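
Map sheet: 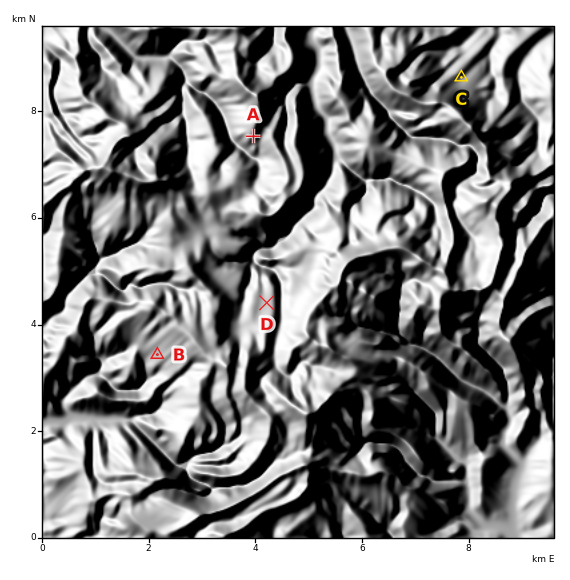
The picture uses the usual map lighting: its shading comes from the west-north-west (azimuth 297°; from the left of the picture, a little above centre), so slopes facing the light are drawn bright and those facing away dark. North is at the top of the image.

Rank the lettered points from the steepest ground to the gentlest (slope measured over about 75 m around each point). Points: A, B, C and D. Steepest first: A B C D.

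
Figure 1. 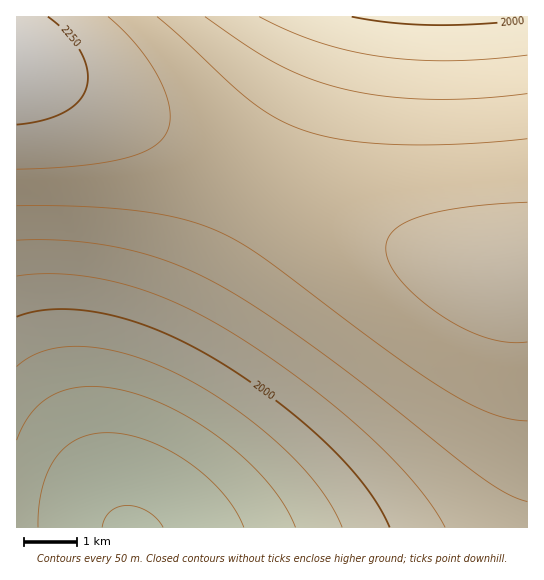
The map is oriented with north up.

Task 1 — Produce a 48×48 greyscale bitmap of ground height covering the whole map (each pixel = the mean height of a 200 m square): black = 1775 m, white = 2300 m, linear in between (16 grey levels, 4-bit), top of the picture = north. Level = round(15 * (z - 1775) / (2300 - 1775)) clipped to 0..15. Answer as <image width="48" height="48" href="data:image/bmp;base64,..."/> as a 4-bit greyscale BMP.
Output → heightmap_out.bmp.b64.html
<image width="48" height="48" href="data:image/bmp;base64,Qk32BAAAAAAAAHYAAAAoAAAAMAAAADAAAAABAAQAAAAAAIAEAAATCwAAEwsAABAAAAAAAAAAAAAAABEREQAiIiIAMzMzAERERABVVVUAZmZmAHd3dwCIiIgAmZmZAKqqqgC7u7sAzMzMAN3d3QDu7u4A////ADIiERERERERERIiMzNERVVmZ3d4iImZmTIiERERERERESIiMzREVVZmZ3eIiJmZmTIiEREREREREiIjMzREVVZmd3iIiJmZmTIiIRERERERIiIjM0RFVWZnd3iIiZmZmTMiIRERERESIiIzNERVVmZnd4iImZmZqjMiIhERERIiIiMzREVVVmZ3eIiJmZmqqjMiIiIhIiIiIzM0RFVVZmd3iIiZmZqqqjMyIiIiIiIiMzNERVVWZnd4iImZmqqqqjMzIiIiIiIzMzREVVVmZ3eIiJmZqqqqqkMzMiIiIjMzNERFVWZmd3iImZmaqqqru0MzMzMzMzMzRERVVmZ3d4iJmZqqqqu7u0QzMzMzMzNERFVVZmd3eIiZmaqqq7u7u0REMzMzNERERVVmZnd4iImZmqqqu7u7u0RERERERERFVVZmZ3eIiJmaqqq7u7u7u1VERERERFVVVmZnd3iImZmqqqu7u7vMzFVVRERFVVVWZmd3eIiJmZqqq7u7u8zMzFVVVVVVVVZmZnd3iImZmqqqu7u7zMzMzGVVVVVVZmZmd3eIiJmZqqqru7vMzMzMzGZmZmZmZmZ3d4iIiZmaqqu7u7zMzMzMzGZmZmZmZ3d3eIiJmZqqqru7vMzMzMzMzHdmZmd3d3eIiImZmaqqq7u7zMzMzMzd3Xd3d3d3d4iIiZmZqqqru7u8zMzMzN3d3Xd3d3eIiIiJmZmaqqq7u7vMzMzMzd3d3YiIiIiIiImZmZqqqru7u7zMzMzM3d3d3YiIiIiJmZmZmqqqq7u7u8zMzMzN3d3d3ZmZmZmZmZmqqqqru7u7vMzMzMzM3d3d3ZmZmZmZmqqqqqq7u7u7zMzMzMzM3d3d3amaqqqqqqqqqru7u7u8zMzMzMzMzM3d3aqqqqqqqqq7u7u7u7u8zMzMzMzMzMzMzKqqqqq7u7u7u7u7u7vMzMzMzMzMzMzMzLu7u7u7u7u7u7u7u7vMzMzMzMzMzMzMzLu7u7u7u7u7u7u7u7u8zMzMzMzMzMzMzMzMzMzMzMzLu7u7u7u7u7u8zMzMzMzMzMzMzMzMzMzMzMy7u7u7u7u7u7u7u7u7vMzMzMzMzMzMzMy7u7u7u7u7u7u7u7u7u93d3d3MzMzMzMy7u7u7u7u7u7u7u7u7u93d3d3dzMzMzMy7u7u7u7u7u7u7u7u7u93d3d3d3czMzMu7u7u7uqqqqqqqqqqqqu7u3d3d3czMzMu7u7uqqqqqqqqqqqqqqu7u7t3d3czMzLu7u6qqqqqqqqqqqqqqqu7u7u3d3czMy7u7uqqqqqmZmZmZmZmZme7u7u3d3czMy7u6qqqqmZmZmZmZmZmZme7u7u3d3czMu7uqqqmZmZmZmIiIiIiIme7u7u3d3MzLu7qqqZmZmYiIiIiIiIiIiO7u7t3d3My7u6qqmZmYiIiIiIiIiIiIiO7u7t3dzMu7uqqZmZiIiIh3d3d3d3d3d+7u7d3czLu7qqmZmIiId3d3d3d3d3d3d+7u3d3My7uqqpmYiId3d3d2ZmZmZmZmZg=="/>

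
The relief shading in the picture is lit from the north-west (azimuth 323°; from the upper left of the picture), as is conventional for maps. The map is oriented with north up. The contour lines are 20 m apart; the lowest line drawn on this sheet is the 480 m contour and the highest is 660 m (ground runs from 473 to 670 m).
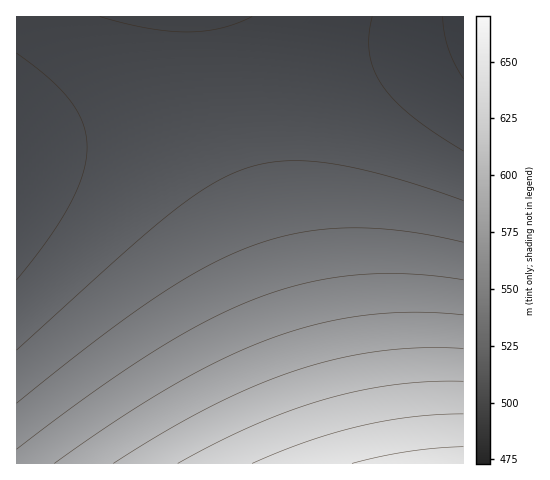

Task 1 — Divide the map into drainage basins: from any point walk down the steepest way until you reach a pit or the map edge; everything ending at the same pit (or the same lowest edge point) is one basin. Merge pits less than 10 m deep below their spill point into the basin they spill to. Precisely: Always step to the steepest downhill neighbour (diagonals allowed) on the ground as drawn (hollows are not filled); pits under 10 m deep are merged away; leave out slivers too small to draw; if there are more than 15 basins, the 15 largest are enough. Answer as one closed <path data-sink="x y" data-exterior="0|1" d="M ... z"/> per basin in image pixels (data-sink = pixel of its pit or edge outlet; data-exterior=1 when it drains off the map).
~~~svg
<path data-sink="17 165" data-exterior="1" d="M216 16l-200 1 1 447 323-1-73-250-28-105-20-87z"/><path data-sink="463 17" data-exterior="1" d="M463 16l-246 1 50 196 74 251 123-1z"/>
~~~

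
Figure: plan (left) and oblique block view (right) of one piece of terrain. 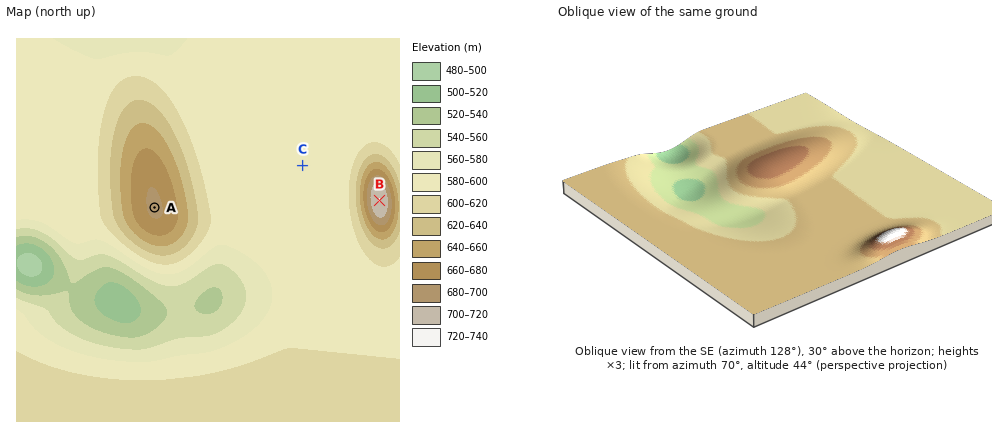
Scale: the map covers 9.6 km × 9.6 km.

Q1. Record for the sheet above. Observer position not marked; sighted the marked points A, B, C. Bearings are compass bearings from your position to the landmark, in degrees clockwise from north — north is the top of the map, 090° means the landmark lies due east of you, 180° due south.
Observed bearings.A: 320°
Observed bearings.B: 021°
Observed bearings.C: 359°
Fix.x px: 307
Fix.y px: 389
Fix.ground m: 600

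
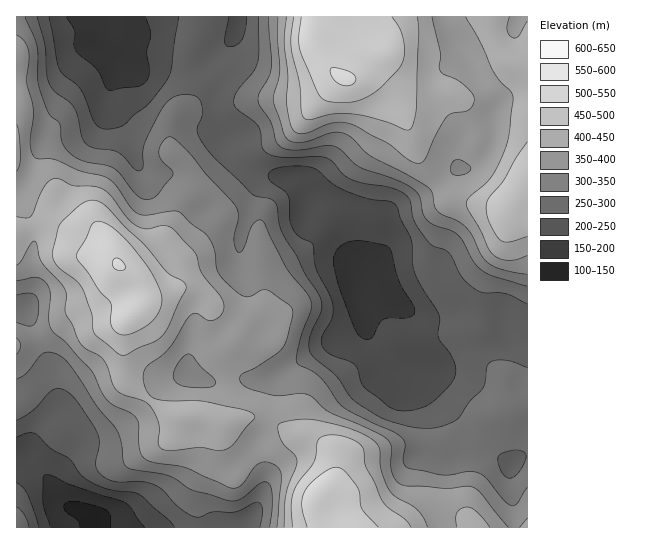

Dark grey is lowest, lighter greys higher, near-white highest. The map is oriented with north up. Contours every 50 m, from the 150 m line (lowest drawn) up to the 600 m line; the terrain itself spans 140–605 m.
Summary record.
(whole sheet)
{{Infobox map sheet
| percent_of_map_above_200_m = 95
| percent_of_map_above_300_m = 69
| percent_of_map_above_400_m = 43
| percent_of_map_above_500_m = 13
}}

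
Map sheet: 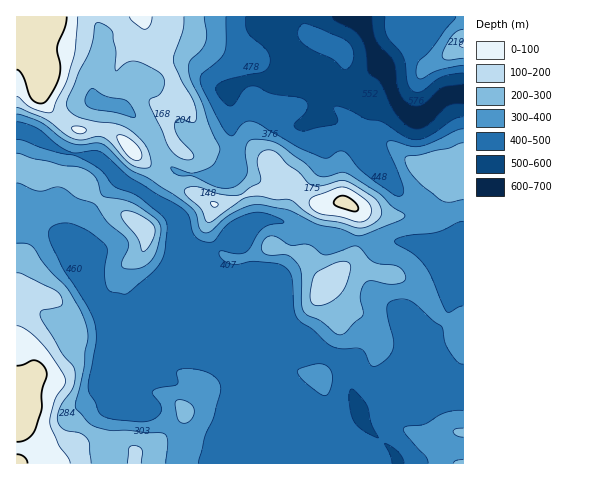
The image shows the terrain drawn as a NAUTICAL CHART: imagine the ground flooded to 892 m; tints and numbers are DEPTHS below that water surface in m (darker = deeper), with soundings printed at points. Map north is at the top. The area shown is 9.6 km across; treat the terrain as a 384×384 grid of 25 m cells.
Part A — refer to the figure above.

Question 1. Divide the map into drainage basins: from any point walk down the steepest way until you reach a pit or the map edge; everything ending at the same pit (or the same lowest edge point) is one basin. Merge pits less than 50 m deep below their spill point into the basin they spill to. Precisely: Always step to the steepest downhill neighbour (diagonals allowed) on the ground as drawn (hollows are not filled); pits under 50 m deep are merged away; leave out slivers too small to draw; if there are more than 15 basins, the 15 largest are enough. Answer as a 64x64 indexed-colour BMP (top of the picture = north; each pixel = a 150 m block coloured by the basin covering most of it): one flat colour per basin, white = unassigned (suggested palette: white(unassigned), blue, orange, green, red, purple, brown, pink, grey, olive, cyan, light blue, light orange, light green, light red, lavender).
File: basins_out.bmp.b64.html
<image width="64" height="64" href="data:image/bmp;base64,Qk12CAAAAAAAAHYAAAAoAAAAQAAAAEAAAAABAAQAAAAAAAAIAAATCwAAEwsAABAAAAAAAAAA////ALR3HwAOf/8ALKAsACgn1gC9Z5QAS1aMAMJ34wB/f38AIr28AM++FwDox64AeLv/AIrfmACWmP8A1bDFABERERERERERERERERERERERERERERERERERERERERERERERERERERERERERERERERERERERERERERERERERERERERERERERERERERERERERERERERERERERERERERERERERERERERERERERERERERERERERERERERERERERERERERERERERERERERERERERERERERERERERERERERERERERERERERERERERERERERERERERERERERERERERERERESERERERERERERERERERERERERERERERERERERERERERIhEREREREREREREREREREREREREREREREREREREREREiERERERERERERERERERERERERERERERERERERERERESIRERERERERERERERERERERERERERERERERERERERERIhEREREREREREREREREREREREREREREREREREREREREiERERERERERERERERERERERERERERERERERERERERERERERERERERERERERERERERERERERERERERERERERERERERERERERERERERERERERERERERERERERERERERERERERERERERERERERERERERERERERERERERERERERERERERERERERERERERERERERERERERERERERERERERERERERERERERERERERERERERERERERERERERERERERERERERERERERERERERERERERERERERERERERERERERERERERERERERERERERERERERERERERERERERERERERERERERERERERERERERERERERERERERERERERERERERERERERERERERERERERERERERERERERERERERERERERERERERERERERERERERERERERERERERERERERERERERERERERERIREREREREREREREREREREREREREREREREREREREREREiERERERERERERERERERERERERERERERERERERERERESIRERERERERERERERERERERERERERERERERERERERERIRERERERERERERERERERERERERERERERERERERERERERERERERERERERERERERERERERERERERERERERERERERERERERERERERERERERERERERERERERERERERERERERERERERERERERERERERERERERERERERERERERERERERERERERERERERERERERERERERERERERERERERERERERERERERERERERERERERERERERERERERERERERERERERERERERERERERERERERERERERERERERERERERERERERERERERERERERERERERERERERERERERERERERERERERERERERERERERERERERERERERERERERERERERERERERERERERERERERERERERERERERERERERERERERERERERERERERERERERERERERERERERERERERERERERERERERERERERERERERERERERERERERERERERERERERERIiIiIiIREREREREREREREREREREREiEREREREREiIiIiIiIiIiERERERERERERERERERERIiIiIRERERIiIiIiIiIiIiIhEREREREREREREREREiIiIiIiIiERIiIiIiIiIiIiIiIRERERERERERERERIiIiIiIiIiIRIiIiIiIiIiIiIiIhERERERERERERERIiIiIiIiIiIiIiIiIiIiIiIiIiIiIhERERERERERERIiIiIiIiIiIiIiIiIiIiIiIiIiIiIiERERERERERERIiIiIiIiIiIiIiIiIiIiIiIiIiIiIiIRERERERERERIiIiIiIiIiIiIiIiIiIiIiIiIiIiIiIhERERERERERMzIiIiIiIiIiIiIiIiIiIiIiIiIiIiIiERERERERERMzMzIiIiIiIiIiIiIiIiIiIiIiIiIiIiIRERERERETMzMzMyIiIiIiIiIiIiIiIiIiIiIiIiIiIhERERMzMzMzMzMyIiIiIiIiIiIiIiIiIiIiIiIiIiIiERERMzMzMzMzMzIiIiIiIiIiIiIiIiIiIiIiIiIiIiIRERMzMzMzMzMzMiIiIiIiIiIiIiIiIiIiIiIiIiIiIhERMzMzMzMzMzMiIiIiIiIiIiIiIiIiIiIiIiIiIiIiEREzMzMzMzMzMiIiIiIiIiIiIiIiIiIiIiIiIiIiIiIRETMzMzMzMzMiIiIiIiIiIiIiIiIiIiIiIiIiIiIiIhERMzMzMzMzMiIiIiIiIiIiIiIiIiIiIiIiIiIiIiIiEREzMzMzMzIiIiIiIiIiIiIiIiIiIiIiIiIiIiIiIiIRETMzMzMzIiIiIiIiIiIiIiIiIiIiIiIiIiIiIiIiIhERMzMzMzMyIiIiIiIiIiIiIiIiIiIiIiIiIiIiIiIiERMzMzMzMzIiIiIiIiIiIiIiIiIiIiIiIiIiIiIiIiIREzMzMzMzMzIiIiIiIiIiIiIiIiIiIiIiIiIiIiIiIhETMzMzMzMzMyIiIiIiIiIiIiIiIiIiIiIiIiIiIiIiIiMzMzMzMzMzIiIiIiIiIiIiIiIiIiIiIiIiIiIiIiIiIjMzMzMzMzMiIiIiIiIiIiIiIiIiIiIiIiIiIiIiIiIiMzMzMzMzMyIiIiIiIiIiIiIiIiIiIiIiIiIiIiIi"/>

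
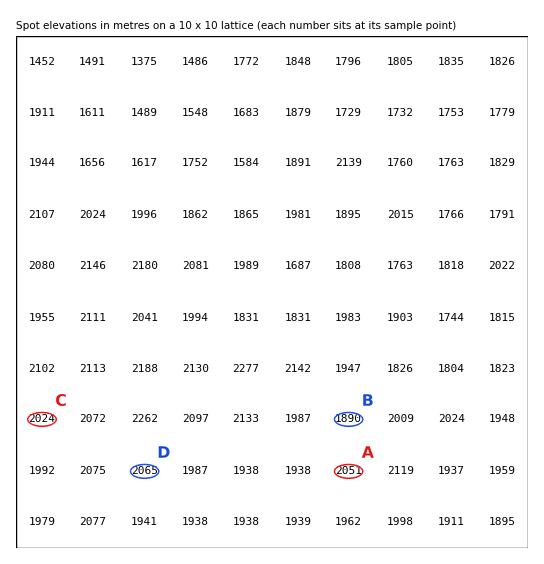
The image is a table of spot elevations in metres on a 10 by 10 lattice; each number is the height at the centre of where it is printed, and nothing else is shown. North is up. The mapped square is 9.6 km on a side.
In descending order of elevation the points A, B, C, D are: D A C B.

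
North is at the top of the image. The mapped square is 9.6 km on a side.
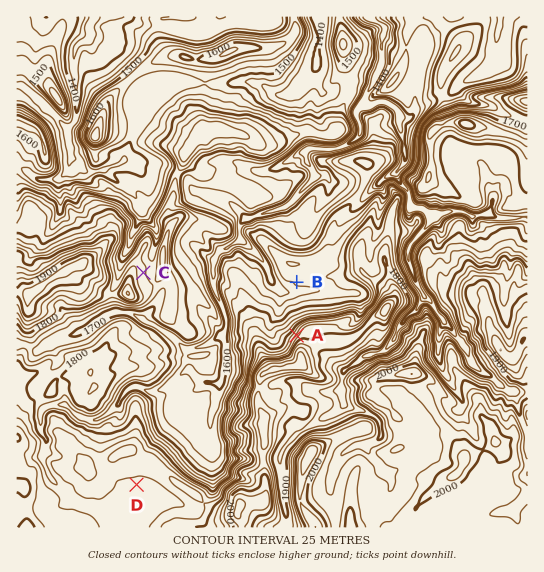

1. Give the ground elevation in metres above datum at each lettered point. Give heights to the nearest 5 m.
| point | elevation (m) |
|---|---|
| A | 1860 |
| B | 1655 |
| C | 1755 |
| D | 1845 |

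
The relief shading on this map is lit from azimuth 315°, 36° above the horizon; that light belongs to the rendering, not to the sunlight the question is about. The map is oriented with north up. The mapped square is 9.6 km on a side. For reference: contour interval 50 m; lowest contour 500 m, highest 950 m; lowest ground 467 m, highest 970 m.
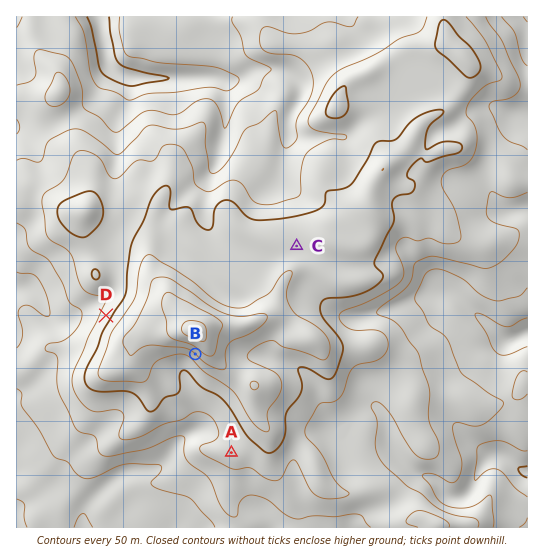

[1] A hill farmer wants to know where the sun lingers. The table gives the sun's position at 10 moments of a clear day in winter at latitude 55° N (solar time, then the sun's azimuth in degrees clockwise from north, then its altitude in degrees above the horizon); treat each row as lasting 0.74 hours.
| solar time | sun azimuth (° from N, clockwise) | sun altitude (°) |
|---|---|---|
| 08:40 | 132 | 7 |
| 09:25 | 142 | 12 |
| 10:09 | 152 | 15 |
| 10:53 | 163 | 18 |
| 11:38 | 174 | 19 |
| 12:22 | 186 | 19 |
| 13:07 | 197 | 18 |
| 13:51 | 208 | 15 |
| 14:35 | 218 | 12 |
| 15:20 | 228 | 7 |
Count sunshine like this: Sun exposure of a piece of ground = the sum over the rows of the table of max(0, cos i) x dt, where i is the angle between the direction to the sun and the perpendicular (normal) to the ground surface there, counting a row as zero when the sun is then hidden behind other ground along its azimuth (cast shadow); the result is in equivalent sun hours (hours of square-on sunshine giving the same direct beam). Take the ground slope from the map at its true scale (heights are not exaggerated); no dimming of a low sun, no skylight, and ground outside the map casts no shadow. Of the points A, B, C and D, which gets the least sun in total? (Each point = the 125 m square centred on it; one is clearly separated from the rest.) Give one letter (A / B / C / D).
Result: D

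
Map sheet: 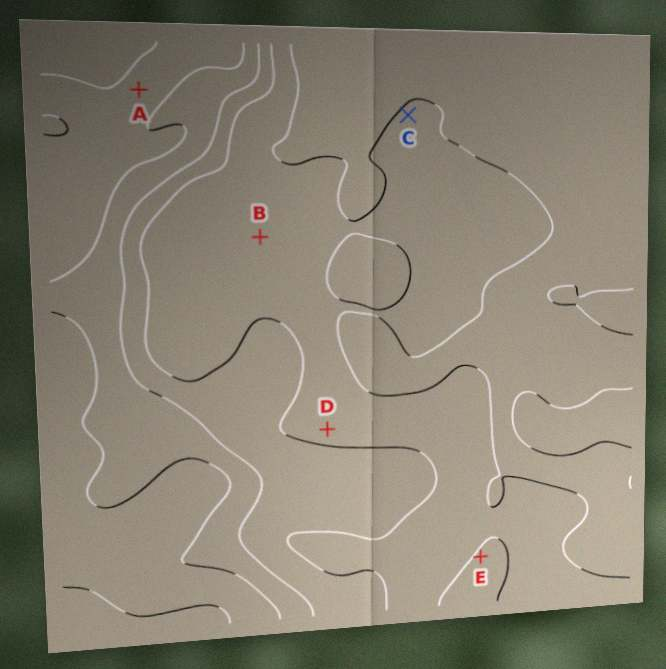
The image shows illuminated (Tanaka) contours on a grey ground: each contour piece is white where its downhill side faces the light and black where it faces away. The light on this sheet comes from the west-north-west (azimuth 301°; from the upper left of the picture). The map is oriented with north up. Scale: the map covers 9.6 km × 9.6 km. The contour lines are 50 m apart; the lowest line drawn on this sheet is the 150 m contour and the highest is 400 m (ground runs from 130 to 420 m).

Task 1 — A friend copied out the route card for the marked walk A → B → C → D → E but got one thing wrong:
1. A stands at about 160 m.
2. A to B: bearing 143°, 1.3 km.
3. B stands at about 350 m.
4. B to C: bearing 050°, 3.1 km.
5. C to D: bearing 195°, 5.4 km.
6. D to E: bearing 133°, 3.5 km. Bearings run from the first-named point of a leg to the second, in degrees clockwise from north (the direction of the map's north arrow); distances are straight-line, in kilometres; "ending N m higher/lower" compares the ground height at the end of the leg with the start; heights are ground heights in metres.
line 2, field distance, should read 3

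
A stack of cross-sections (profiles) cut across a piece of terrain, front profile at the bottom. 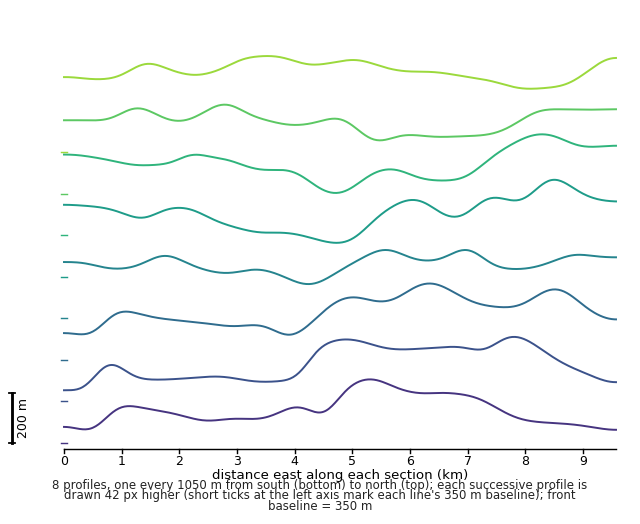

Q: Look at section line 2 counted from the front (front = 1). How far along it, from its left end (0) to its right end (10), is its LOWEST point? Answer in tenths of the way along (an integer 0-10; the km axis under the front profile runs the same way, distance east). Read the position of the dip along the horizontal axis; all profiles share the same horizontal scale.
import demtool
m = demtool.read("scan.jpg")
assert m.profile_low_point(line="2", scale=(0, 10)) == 0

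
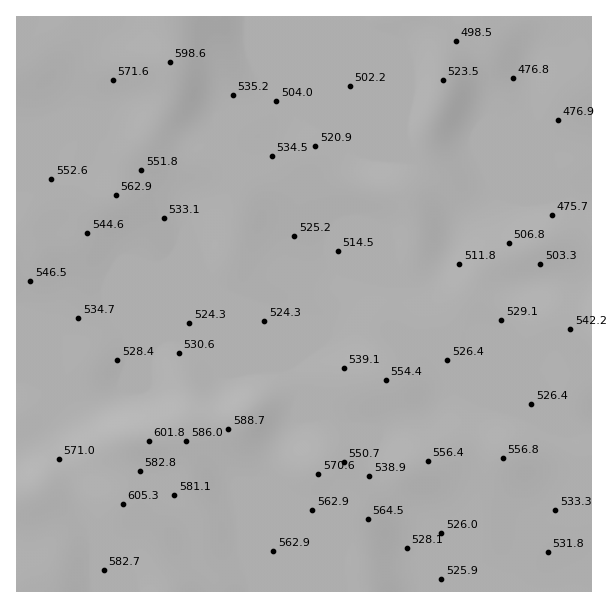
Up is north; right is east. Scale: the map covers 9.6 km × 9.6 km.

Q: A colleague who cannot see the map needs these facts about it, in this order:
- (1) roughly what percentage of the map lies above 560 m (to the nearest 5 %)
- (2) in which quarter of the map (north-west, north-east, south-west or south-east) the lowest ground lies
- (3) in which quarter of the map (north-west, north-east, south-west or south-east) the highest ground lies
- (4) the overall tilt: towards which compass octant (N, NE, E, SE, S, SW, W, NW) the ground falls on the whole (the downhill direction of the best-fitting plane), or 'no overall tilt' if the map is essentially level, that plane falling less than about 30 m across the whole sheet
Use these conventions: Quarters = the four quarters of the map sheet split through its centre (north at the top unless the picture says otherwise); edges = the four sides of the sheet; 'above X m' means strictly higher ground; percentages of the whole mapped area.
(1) Roughly 20 % of the ground is higher than 560 m.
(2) The lowest point lies in the north-east quarter of the map.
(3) Look to the south-west quarter for the highest ground.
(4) On the whole the ground falls towards the north-east.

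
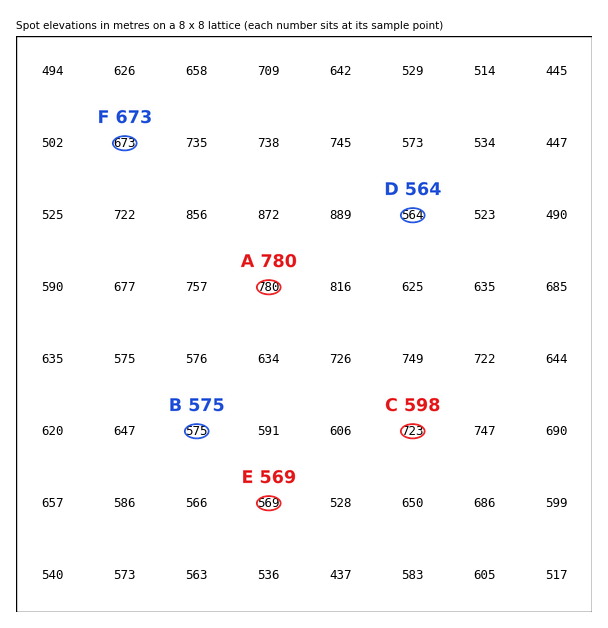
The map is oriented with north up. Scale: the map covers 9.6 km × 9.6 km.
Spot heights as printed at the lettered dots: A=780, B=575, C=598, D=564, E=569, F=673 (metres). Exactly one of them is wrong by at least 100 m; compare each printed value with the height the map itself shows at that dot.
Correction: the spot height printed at C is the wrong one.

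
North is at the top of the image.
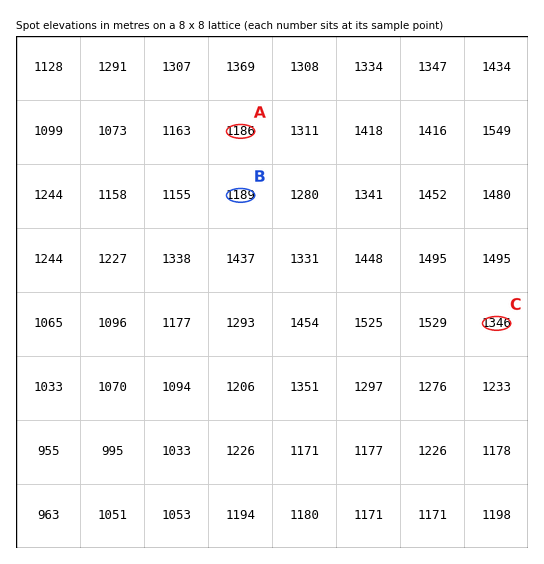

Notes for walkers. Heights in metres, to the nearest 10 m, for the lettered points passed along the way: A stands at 1190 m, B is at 1190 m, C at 1350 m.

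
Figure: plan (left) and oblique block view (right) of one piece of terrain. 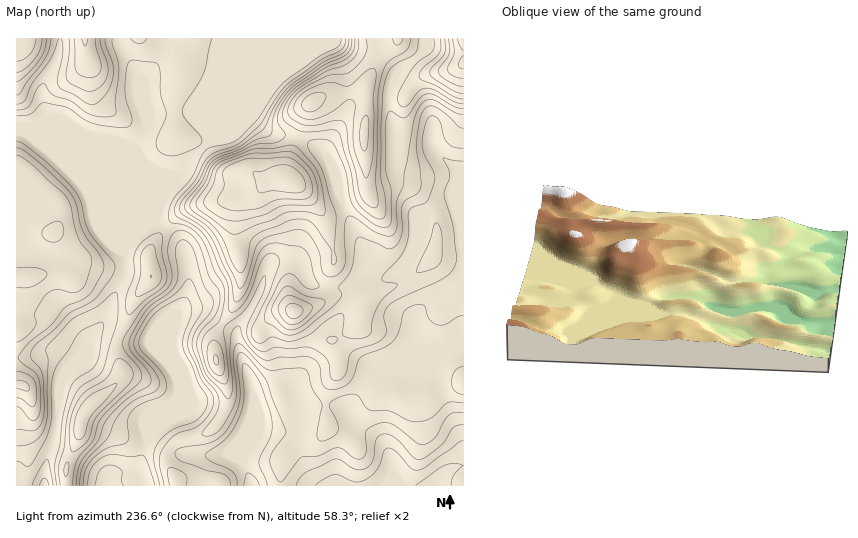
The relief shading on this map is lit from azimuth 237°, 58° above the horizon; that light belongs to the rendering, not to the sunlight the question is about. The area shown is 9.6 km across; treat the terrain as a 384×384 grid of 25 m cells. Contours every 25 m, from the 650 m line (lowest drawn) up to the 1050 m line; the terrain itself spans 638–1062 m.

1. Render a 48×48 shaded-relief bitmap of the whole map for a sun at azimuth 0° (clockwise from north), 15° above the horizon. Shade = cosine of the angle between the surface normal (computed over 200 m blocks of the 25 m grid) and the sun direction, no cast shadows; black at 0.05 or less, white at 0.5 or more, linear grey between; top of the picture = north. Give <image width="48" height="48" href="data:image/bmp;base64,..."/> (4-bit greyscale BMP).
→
<image width="48" height="48" href="data:image/bmp;base64,Qk32BAAAAAAAAHYAAAAoAAAAMAAAADAAAAABAAQAAAAAAIAEAAATCwAAEwsAABAAAAAAAAAAAAAAABEREQAiIiIAMzMzAERERABVVVUAZmZmAHd3dwCIiIgAmZmZAKqqqgC7u7sAzMzMAN3d3QDu7u4A////AGVFZlVmd3ZVeIeJqXVWZVVVZURWdlRWeGVVdlRWZmZViZiauXVWZlRFVERWZURFeGVWiEIkRVVnmZmaqHd3dlRERERWVUM0VlVWmEESNFZ4h2Zmd3iYh2VERFZmVEQzRURGh0IjRWeKllQyRneZh3ZURndlRFVEVVRFd1RFVnd5updTNXeId3dlZ4dURFVVVVRFeHVEVnd4q7uWNGd3d3d3d3ZERFVVVFRWeZYyNVZ3eJqoVGdmZnd4h2VERVVVRERneahSEjNGd3iIVGdlZmZ3ZmZVVmZVQzV3eKuVIRIkZ3ZVVWdWd2ZlRGZmd3d2U2eHeKu6YyNFd3UiR3ZWd2ZUNFd4iIiHZaqWZ5u6hlaJh3QRWHVFZmZlRGd4iIiHeLuWZ4mpmZq6d1MjaGM0VFVmZmZ3d3d3iYmHVneIiry4dkNXdzEkQ0RFZlVWd3d3iVVmZmd4iaqXdkV5hSEzMjNFZUM0Vnd3eEM0VmZ4h2d3d3iZhTNEISRWdUNEVmZmZ2UzRWZohjRneJq5ZWdUIBNndlVmZmZlZndkM0VnhjJGd5q6U2l0IRI1d2Z3dmZmVXd2UyNGd0ITVnipYlmWVlQ0VnZmZmZ3ZmZmZCI1Z1IAJGZ4dDepmrl1VndlRVZ3dmVVVENEaHQAE1ZWdTWaq8uoZnd2REVWd2VVVVVUV4YyNFZUVUR5qql2Znd3dlRFZ3d2ZnZlZ4d2ZmZUNERomYdURXdnd2VVVpmIeHd3d3eIh2ZUNFRXiHZlVXdmZ3dlZoiHd3iJl4iIh2VURWVFZmZnd3dlVnd2d3dmZ4mph4qXZlRDV3UzRVVWd3ZVRnd3d3dmZ4qod3qoVDIjVmQiNFVWd2VDRnd3d3d4d4mHd3iZUgASREMiNERWdlMjV3d3d3eIiIh3d3d4YgACNDMjMzNWdkIkZ3d4h3d4iIh3d3d3hTI0REMzIhJYhjJGdmZ4h3d3iZh3d3d3mqh2ZmVDIRNohkRnZUV4d3d4m6d3d3d3i9yod3ZUMzV4dlZ4dVVnd3eJu4d3d3d3eby4dmd2ZniYdmZ4hmd2d3ibuXd3d3d3Z4u6l3iIiaqYdVZoh3eHd4q7l3d3d3dmVWnO7bq7u8uXZFZnd3iYZry5d3d3d3dlVVe///7d3LqGVVZnd3iHVMqHd3d3d3d2ZmaL3//ty5dVVmZ3dnd2VJh3d3dmVWd3d3d3ic7Kh1MzVnd3dmZmZWZ3d2VERWd4iId3d4u4VCEjRndmZmZmZTRmZUM0Vnd3eHd3d3ipZCIjRoh2VFVUQyNVQzNFaId3d3d3d3ebqGVEVnh2VEMiEDRUMjRFZ3d2Zmd3d3d63LmHZmd2dkIQAERVQzREZ3d3dmZ3d3d4z/65iHdmiGIAETNGdURFZ3d3d2Z3d3d3nf/suplleYUyIjIlh2VWd2Znd3Z3d3d3ec//26qFV4iHZEMkeGZ4h1VneHd3d3d3d4vv/amFNHm7l2VEZ3aJhlVneHd3d3d3d3ec7JiHQ1iZh2ZVZ2eJhlVnd3d3d3d3d3d4u4d3VFeHZg=="/>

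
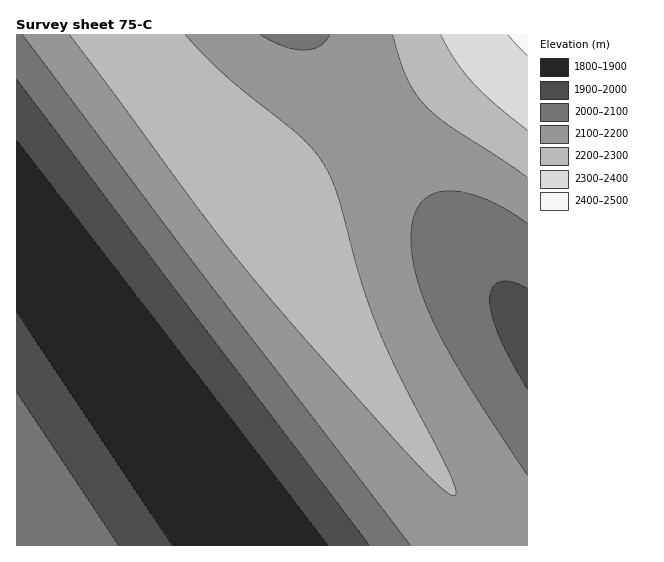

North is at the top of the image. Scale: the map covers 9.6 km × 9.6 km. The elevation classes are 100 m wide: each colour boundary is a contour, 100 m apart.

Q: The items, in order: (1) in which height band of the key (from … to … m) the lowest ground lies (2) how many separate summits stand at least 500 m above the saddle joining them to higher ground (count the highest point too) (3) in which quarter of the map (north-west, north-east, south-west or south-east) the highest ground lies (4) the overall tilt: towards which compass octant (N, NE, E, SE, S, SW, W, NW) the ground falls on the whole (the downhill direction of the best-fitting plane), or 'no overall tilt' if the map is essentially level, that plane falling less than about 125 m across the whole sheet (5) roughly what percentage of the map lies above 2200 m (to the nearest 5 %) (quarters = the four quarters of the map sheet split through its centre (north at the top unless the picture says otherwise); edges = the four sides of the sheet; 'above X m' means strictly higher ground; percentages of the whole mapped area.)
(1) Between 1800 and 1900 m: that is the band holding the lowest ground.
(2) There is 1 summit with 500 m or more of prominence.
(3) The highest ground is in the north-east quarter.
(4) On the whole the ground falls towards the south-west.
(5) About 20 % of the map lies above 2200 m.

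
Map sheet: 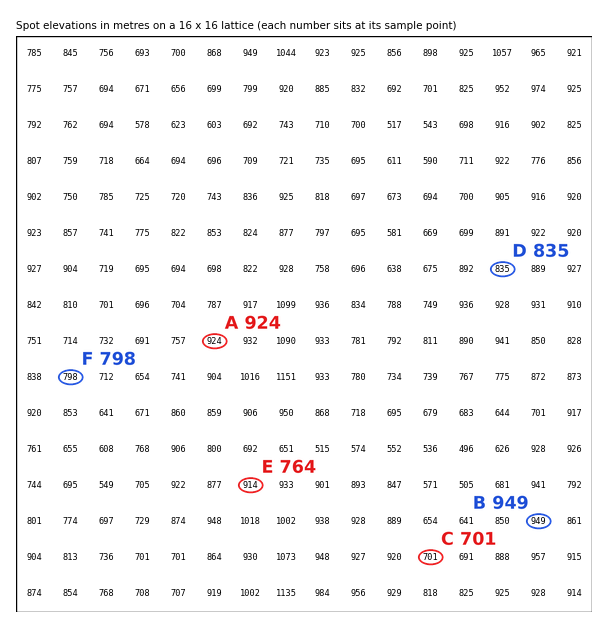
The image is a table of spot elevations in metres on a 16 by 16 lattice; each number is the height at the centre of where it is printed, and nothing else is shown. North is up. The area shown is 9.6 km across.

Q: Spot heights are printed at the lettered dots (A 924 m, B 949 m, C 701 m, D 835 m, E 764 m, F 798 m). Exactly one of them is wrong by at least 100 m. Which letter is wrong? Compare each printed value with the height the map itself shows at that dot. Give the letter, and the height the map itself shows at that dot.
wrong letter E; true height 914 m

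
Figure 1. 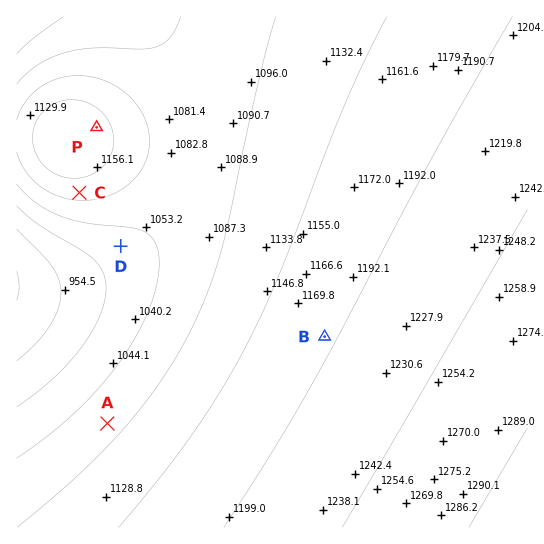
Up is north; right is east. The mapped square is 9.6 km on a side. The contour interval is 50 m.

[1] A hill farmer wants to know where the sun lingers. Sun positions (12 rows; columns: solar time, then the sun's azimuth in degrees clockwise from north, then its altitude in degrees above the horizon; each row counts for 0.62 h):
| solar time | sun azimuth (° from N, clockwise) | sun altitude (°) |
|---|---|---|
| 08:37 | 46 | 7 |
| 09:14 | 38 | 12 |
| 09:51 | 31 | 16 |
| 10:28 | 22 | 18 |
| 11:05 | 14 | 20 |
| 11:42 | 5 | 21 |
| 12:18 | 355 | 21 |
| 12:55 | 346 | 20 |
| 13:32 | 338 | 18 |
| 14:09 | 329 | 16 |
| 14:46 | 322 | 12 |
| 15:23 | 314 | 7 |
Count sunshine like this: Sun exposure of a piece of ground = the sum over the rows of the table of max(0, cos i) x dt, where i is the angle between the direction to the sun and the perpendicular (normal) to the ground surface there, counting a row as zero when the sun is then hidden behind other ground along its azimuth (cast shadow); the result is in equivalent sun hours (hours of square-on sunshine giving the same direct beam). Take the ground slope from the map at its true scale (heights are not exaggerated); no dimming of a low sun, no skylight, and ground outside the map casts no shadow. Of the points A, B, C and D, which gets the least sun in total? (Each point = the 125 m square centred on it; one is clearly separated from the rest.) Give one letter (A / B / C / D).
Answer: C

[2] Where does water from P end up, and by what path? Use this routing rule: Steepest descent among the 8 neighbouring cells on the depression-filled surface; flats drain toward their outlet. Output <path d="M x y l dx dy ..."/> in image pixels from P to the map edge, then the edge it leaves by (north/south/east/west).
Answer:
<path d="M97 127l53-53 0-35-23-22"/>
exit: north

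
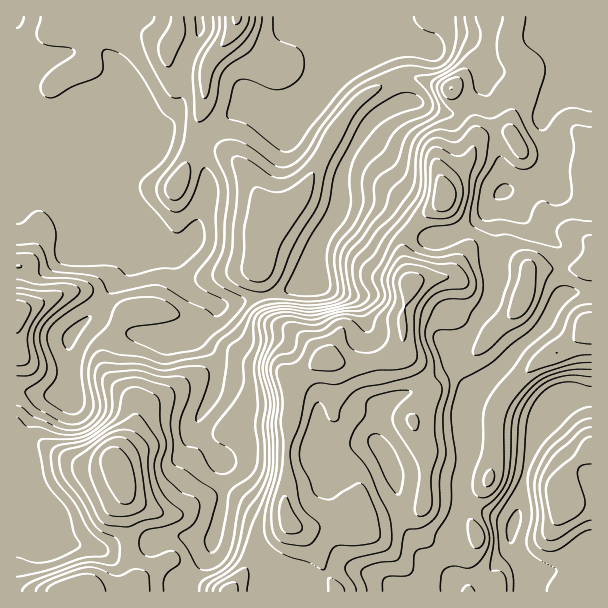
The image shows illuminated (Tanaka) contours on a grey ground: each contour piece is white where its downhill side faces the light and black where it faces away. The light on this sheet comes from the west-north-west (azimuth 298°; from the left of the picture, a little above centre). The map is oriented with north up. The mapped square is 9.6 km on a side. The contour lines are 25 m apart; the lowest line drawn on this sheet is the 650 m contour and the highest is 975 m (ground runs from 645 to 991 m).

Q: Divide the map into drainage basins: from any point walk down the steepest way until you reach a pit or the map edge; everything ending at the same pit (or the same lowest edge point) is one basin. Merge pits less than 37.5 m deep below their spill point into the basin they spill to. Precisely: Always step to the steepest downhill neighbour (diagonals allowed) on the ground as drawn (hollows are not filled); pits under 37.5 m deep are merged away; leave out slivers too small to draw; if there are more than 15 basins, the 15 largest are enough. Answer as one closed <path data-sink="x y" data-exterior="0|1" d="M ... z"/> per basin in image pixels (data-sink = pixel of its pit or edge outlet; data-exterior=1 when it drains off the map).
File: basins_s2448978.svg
<path data-sink="17 17" data-exterior="1" d="M591 16l-575 1 1 575 319 0 0-5-10-12-12-26-15-21 9 1 25-6 24-12 3 7 5 5 22-1 27-8 10-8 3-48-3-12-6-9-6-17 14-13 7-12-3-12-24-27-4-12-6 10-15 6-25 4-17-2-16-6-24-22-21-10-10-15-4-25-5-12 3-33 3-11 35-31 40-74 20-25 14-8 28-12 14 0 34 10 19 20 3 6 3 9 0 21-7 18-23 23-1 15-24 18-11 13-6 14 0 12 8 27 9-1 6 3 23 27 16 6 23 13 4 0 28-26 6-16 2-18 2-2 62-3z"/><path data-sink="513 525" data-exterior="0" d="M591 268l-61 2-2 2-2 18-6 16-28 26-4 0-23-13-16-6-23-27-12-3-5 4-6 24 0 39 3 6 16 16 11 17-1 9-20 22 6 17 6 9 3 12-3 48-10 8-27 8-22 1-5-5-3-7-24 12-25 6-9-1 15 21 12 26 12 17 254-1z"/><path data-sink="311 281" data-exterior="0" d="M416 78l-14 0-13 4-23 12-12 11-23 33-31 59-16 15-8 5-11 11-1 5-5 39 5 12 4 25 4 9 6 6 27 14 18 18 16 6 30 0 21-6 12-8 1-37 7-26-7-28 1-17 12-18 28-22 1-15 23-23 7-18 0-21-6-15-19-20z"/>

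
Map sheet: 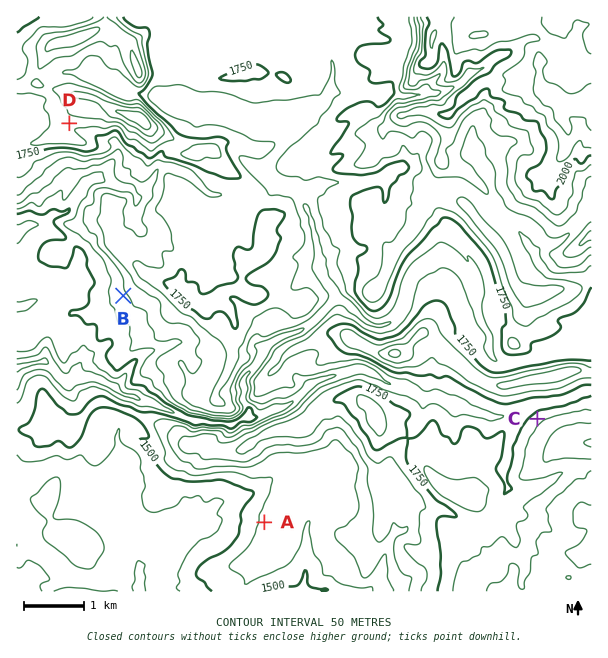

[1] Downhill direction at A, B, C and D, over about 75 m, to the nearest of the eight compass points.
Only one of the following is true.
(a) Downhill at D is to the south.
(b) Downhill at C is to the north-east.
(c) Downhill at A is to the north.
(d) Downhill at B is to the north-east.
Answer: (a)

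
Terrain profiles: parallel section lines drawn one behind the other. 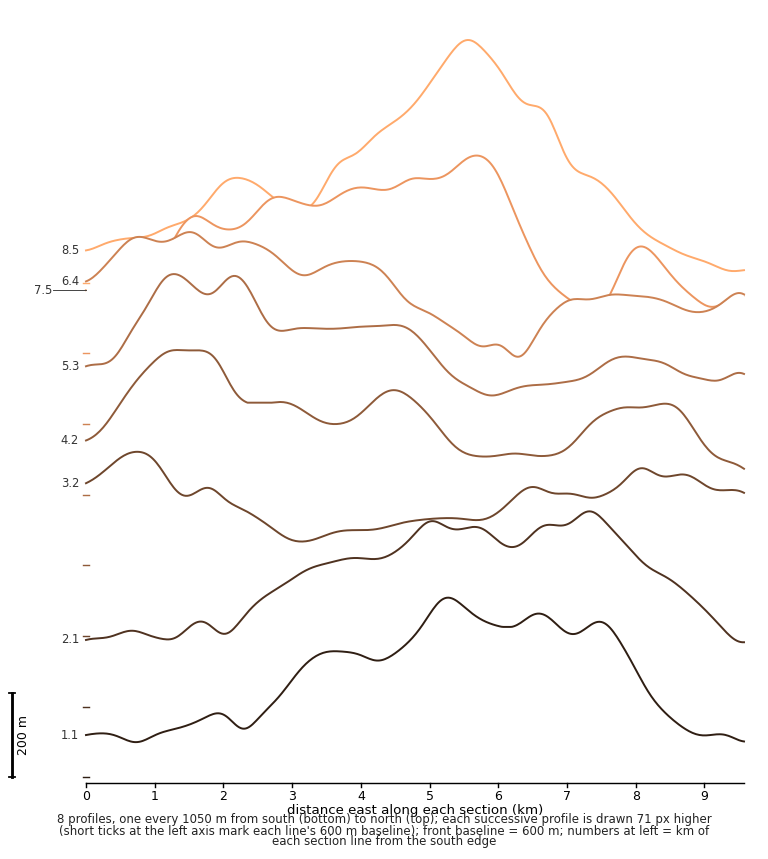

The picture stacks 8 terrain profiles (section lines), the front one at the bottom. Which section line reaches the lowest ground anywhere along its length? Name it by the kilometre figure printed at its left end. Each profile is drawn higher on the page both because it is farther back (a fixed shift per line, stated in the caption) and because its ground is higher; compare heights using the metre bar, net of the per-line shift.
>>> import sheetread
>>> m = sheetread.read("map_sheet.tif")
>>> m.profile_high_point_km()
8.5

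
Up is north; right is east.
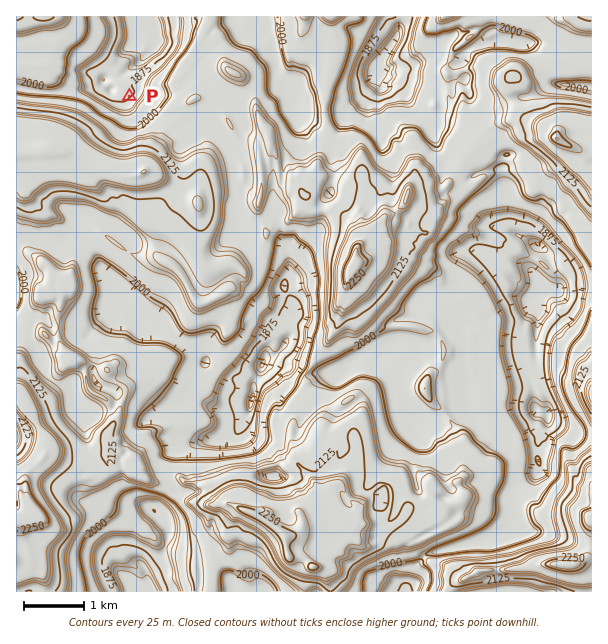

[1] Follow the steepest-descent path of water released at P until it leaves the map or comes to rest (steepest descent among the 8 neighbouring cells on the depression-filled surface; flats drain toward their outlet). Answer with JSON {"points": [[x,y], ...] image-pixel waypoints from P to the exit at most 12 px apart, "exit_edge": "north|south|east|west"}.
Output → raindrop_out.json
{"points": [[129, 96], [119, 92], [114, 81], [125, 71], [137, 63], [149, 53], [155, 41], [152, 29], [140, 18], [138, 17]], "exit_edge": "north"}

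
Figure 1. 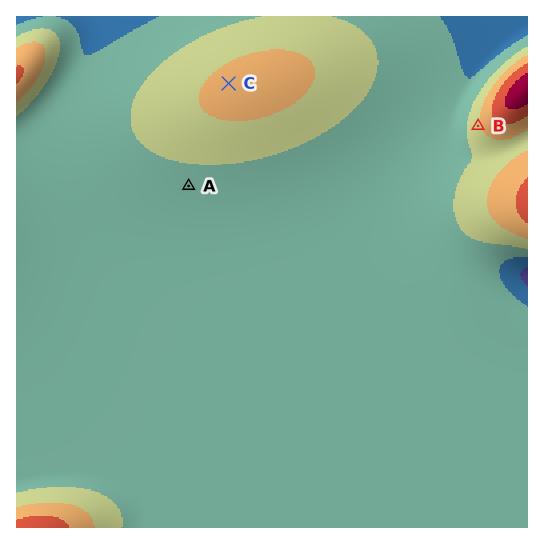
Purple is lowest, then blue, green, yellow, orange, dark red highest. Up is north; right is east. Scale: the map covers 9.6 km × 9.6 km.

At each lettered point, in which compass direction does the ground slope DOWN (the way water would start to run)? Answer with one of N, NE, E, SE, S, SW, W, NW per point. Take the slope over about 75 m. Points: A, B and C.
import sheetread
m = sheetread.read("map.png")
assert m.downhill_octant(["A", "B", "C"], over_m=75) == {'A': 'S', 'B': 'W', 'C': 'NW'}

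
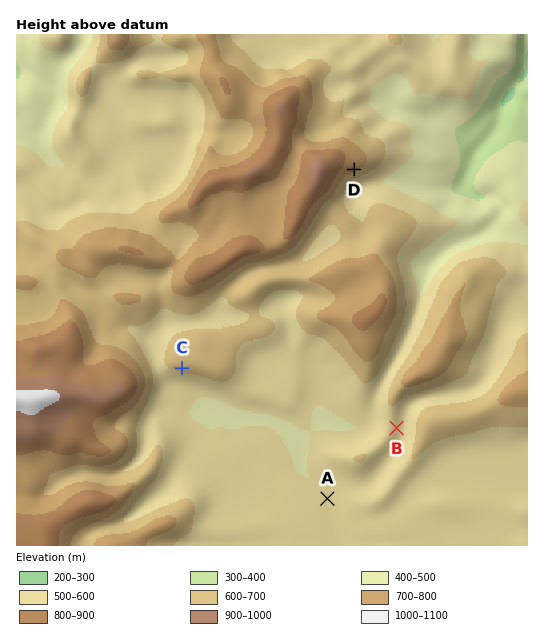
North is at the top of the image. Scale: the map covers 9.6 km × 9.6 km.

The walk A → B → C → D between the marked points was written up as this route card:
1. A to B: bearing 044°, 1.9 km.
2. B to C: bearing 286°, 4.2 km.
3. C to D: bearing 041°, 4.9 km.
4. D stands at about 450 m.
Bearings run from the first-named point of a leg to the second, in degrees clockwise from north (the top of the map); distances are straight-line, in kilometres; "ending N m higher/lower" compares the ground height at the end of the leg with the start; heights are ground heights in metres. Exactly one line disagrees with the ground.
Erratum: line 4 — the height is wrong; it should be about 720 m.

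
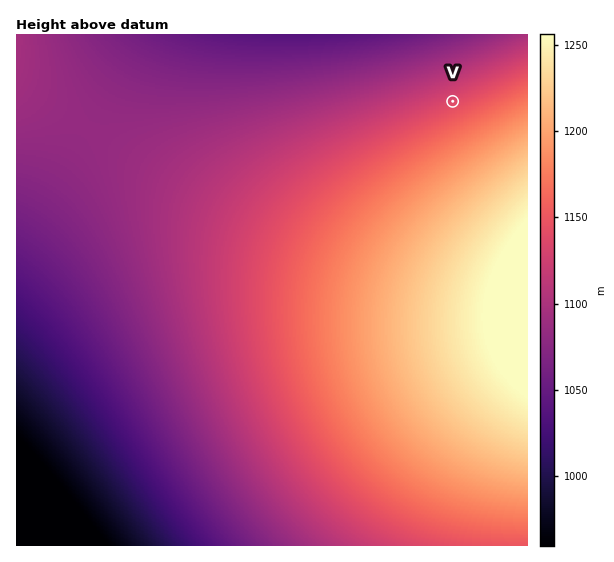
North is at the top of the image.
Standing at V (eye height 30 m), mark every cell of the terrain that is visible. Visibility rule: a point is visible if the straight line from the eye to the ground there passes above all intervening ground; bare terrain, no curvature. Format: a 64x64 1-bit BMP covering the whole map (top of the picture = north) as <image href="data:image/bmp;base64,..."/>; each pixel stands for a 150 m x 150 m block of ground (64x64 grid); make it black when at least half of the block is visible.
<image width="64" height="64" href="data:image/bmp;base64,Qk0+AgAAAAAAAD4AAAAoAAAAQAAAAEAAAAABAAEAAAAAAAACAAATCwAAEwsAAAIAAAAAAAAA////AAAAAAAAAAAAAAAAAAAAAAAAAAAAAAAAAAAAAAAAAAAAAAAAAAAAAAAAAAAAAAAAAAAAAAAAAAAAAAAAAAAAAAAAAAAAAAAAAAAAAAAAAAAAAAAAAAAAAAAAAAAAAAAAAAAAAAAAAAAAAAAAAAAAAAAAAAAAAAAAAAAAAAAAAAAAAAAAAAAAAAAAAAAAAAAAAAAAAAAAAAAAAAAAAAAAAAAAAAAAAAAAAAAAAAAAAAAAAAAAAAAAAAAAAAAAAAAAAAAAAAAAAAAAAAAAAAAAAAAAAAAAAAAAAAAAAAAAAAAAAAAAAAAAAAAAAAAAAAAAAAAAAAAAAAAAAAAAAAAAAAAAAAAAAAAAAAAAAAAAAAAAAAAAAAAAAAAAAAAAAAAAAAAAAAAAAAAAAAAAAAAAAAAAAAAAAAAAAAAAAAAAAAAAAAAAAAAAAAAAAAAAAAAAAAAD///wAAAAAf//////4A///////////////////////////////////////////////////////////////////////////////////////////////////////////////////////////////////////////////////////////////////////////////////////////////////////////////////////////w=="/>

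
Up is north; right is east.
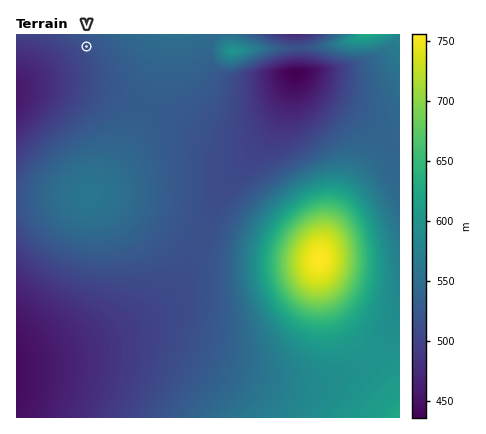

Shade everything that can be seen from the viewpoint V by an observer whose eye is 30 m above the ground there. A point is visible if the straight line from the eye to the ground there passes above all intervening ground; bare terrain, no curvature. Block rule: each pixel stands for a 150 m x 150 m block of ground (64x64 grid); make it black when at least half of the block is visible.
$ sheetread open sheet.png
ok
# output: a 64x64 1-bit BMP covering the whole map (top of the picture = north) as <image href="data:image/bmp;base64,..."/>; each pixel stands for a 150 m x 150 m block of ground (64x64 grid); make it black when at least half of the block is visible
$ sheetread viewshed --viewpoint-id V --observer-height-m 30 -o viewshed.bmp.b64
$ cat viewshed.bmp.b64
<image width="64" height="64" href="data:image/bmp;base64,Qk0+AgAAAAAAAD4AAAAoAAAAQAAAAEAAAAABAAEAAAAAAAACAAATCwAAEwsAAAIAAAAAAAAA////AAAAAAAAAAAAf//4AAAAAAB///AAAAAAAD//4AAAAAAAP//AAAAAAAA//4AAAAAAAD//AAAAAAAAP/4AAAAAAAA//AAAAAAAAB/4AAAAAAAAH/gAAAAAAAAf8AAAAAAAAB/wAAAAAAAAH/AAAAAAAAA/4AAAAAAAAD/gAAAAAAAAP8AAAAAAAAA/wAAAAAAAAD/AAAAAAAAAP+AAAAAAAAA/8AAAAAAAAD/4AAAAAAAAP/wAAAAAAAA//gAAAAAAAH/+AAAAAAAAf/8AAAAAAAB//4AAAAAAAH//wAAAAAAAf//AAAAAAAB//+AAAAAAAH//4AAAAAAAf//wAAAAAAB///AAAAAAAD//+AAAAAAAP//4AAAAAAA///gAAAAAAB///AAAAAAAH//8AAAAAAAP//4A//8AAAf//gD//+AAA//+AP//8AAA//8A///8AAA//wD///wAAA//gP///gAAA//A////AAAA/8H///8AAAB//////wAAAB//////AAAAD/////+AAAAD/////4AAAAH/////gAAAAP////+AAAAAf////4AAAAA/////gAAAAD/////AAAAAH////8AAAAAA////wAAAAAD////AAAAAAP///8AAAAAA////wHAAAAD////AcAAAAP///+BwAAAA////4HAAAAD////gIAAAwA=="/>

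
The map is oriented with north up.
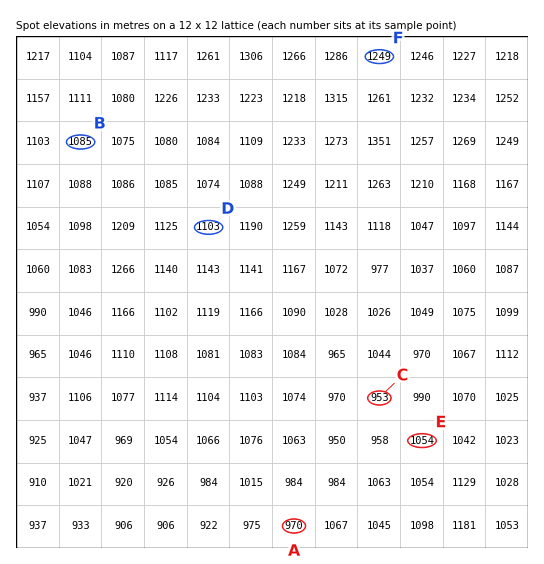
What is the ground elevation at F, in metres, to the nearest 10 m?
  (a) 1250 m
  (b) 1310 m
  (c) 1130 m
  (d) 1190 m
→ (a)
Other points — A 970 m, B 1080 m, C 950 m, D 1100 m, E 1050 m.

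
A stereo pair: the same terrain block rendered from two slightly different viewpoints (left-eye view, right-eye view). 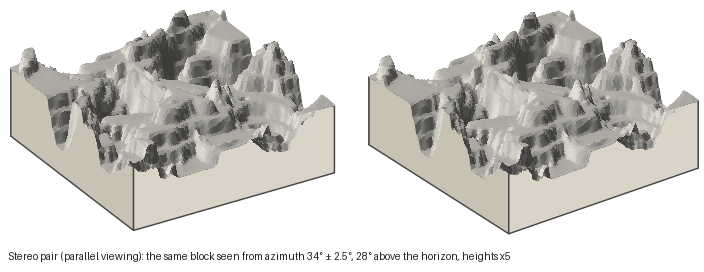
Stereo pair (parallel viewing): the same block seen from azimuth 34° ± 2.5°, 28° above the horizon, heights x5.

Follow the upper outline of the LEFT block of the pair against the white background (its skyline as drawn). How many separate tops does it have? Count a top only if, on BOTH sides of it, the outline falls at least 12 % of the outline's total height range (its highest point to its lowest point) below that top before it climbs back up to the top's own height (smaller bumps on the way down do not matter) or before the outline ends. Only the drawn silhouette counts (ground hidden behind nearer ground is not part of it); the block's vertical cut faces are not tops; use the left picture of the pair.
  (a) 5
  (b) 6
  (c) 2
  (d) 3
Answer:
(d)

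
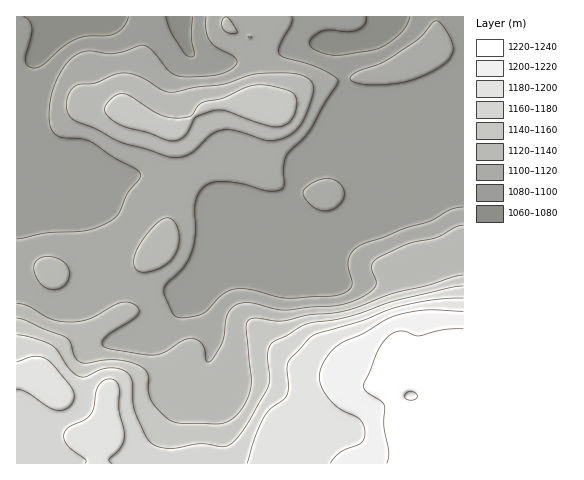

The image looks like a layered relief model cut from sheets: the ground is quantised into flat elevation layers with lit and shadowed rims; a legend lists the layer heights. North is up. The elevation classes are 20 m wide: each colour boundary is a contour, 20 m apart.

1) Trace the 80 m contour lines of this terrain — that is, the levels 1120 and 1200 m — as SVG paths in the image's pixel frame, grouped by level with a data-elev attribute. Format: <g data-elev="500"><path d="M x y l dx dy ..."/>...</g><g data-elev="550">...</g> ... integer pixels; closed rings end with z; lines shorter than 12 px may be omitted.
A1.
<g data-elev="1120"><path d="M53 290l7-2 6-4 3-7 0-7-3-6-7-5-9-2-8 0-7 6-1 4 1 6 7 12z"/><path d="M141 272l9 0 11-5 8-5 6-7 4-11 0-10-3-10-5-5-6-1-7 4-11 12-8 12-4 10-1 8 2 6z"/><path d="M463 225l-8 2-20 11-28 6-30 14-4 4-1 4 4 15-1 6-10 8-15 7-15 4-49 4-10-1-26-6-7 0-7 2-6 4-3 6-6 29-8 15-4 3-3-1-1-11-3-6-3-3-6-2-10 1-18 12-11 3-37-5-13-3-2-5 4-6 26-16 6-6 0-6-7-5-12 0-29 16-20 3-18-3-24-13-11-3"/><path d="M168 157l11 0 9-2 8-6 14-14 12-5 14 1 33 10 9-1 9-3 11-8 6-11 9-24-1-11-6-6-9-3-35-1-13 2-26 9-27 3-25 5-9-2-24-14-15-3-10 2-18 8-17 2-8 6-3 8 0 9 2 7 5 5 22 9 24 13z"/><path d="M228 33l7 0 2-1-7-12-5-3-3 3 0 6 2 5z"/></g><g data-elev="1200"><path d="M463 311l-37-1-30 5-11 5-22 14-21 9-12 9-6 10-4 9-1 8 3 9 5 9 9 9 25 14 3 6 1 7-1 6-3 4-20 9-7 6-4 5"/></g>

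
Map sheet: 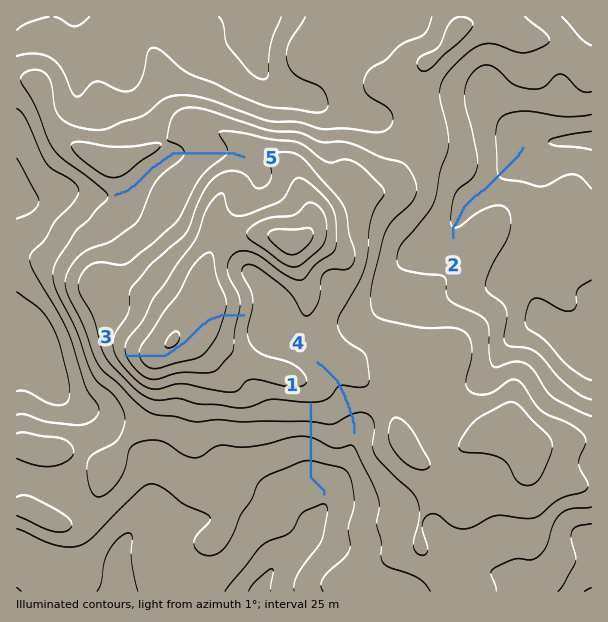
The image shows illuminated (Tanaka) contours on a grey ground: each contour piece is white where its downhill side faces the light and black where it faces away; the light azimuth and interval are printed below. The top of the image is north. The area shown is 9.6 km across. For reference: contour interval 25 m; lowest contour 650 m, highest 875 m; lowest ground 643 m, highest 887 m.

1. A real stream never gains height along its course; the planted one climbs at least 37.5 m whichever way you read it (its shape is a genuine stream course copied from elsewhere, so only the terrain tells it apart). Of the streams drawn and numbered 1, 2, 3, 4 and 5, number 3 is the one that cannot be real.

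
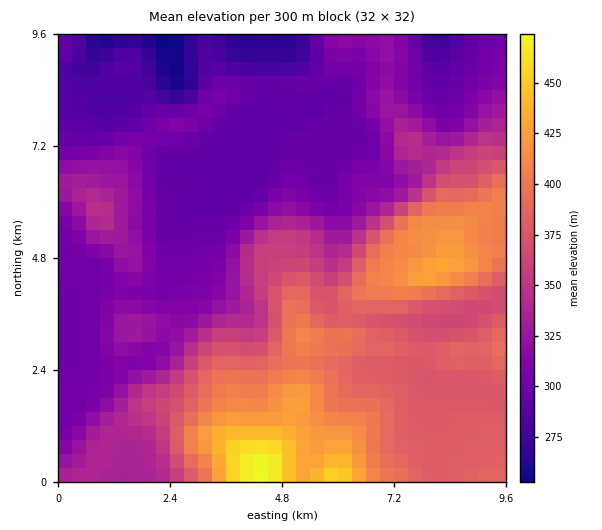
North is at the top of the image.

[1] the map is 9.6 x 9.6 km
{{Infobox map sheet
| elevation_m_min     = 250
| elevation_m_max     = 475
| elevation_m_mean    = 340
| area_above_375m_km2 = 30.2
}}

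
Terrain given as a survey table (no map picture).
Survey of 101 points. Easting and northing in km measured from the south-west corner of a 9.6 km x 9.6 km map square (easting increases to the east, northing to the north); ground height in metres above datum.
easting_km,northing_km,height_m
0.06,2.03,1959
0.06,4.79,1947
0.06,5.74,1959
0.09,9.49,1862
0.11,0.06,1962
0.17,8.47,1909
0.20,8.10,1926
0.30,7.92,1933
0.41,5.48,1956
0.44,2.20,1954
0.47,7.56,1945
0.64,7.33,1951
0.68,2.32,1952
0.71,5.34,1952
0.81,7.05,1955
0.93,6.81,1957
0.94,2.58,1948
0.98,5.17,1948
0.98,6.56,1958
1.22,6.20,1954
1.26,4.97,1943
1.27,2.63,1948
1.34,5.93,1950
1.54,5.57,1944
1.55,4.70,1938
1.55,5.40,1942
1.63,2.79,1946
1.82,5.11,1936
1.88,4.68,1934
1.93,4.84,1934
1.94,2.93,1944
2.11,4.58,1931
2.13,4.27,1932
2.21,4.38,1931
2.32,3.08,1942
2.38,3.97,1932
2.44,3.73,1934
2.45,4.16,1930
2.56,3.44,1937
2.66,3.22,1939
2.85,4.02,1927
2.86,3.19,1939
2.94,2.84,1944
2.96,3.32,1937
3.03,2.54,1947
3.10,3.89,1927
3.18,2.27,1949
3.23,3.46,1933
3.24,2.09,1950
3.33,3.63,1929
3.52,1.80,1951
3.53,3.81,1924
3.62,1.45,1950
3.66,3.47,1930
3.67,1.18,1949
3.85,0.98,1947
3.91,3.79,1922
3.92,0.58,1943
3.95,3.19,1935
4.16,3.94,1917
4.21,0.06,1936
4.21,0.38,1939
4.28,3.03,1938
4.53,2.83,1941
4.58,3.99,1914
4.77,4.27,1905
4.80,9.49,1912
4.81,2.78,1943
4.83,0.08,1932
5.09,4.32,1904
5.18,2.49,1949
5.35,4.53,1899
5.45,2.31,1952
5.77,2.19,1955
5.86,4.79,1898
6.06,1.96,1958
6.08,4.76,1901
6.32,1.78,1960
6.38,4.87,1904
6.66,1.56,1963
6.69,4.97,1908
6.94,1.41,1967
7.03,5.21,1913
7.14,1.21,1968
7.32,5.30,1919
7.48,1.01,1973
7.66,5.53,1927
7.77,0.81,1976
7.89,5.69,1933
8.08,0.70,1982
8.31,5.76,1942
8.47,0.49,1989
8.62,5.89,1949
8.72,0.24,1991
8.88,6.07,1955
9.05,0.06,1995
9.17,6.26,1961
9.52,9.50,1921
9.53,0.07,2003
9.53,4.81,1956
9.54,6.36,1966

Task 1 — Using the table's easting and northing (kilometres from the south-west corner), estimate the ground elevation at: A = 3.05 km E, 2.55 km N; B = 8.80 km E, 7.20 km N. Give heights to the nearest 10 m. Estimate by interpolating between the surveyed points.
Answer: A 1950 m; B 1960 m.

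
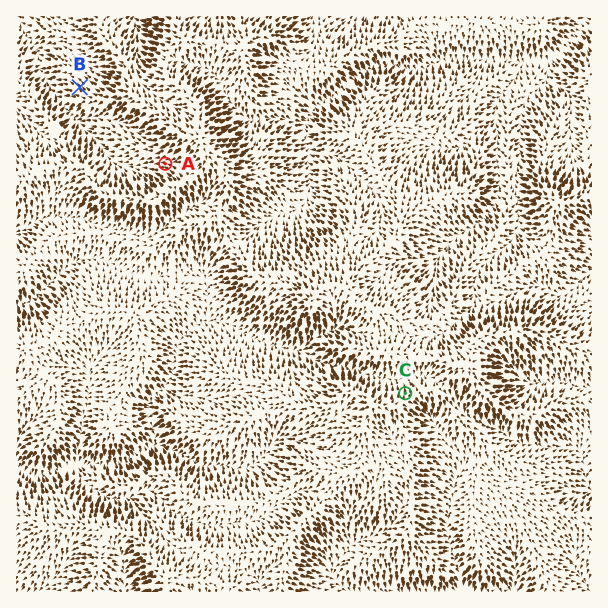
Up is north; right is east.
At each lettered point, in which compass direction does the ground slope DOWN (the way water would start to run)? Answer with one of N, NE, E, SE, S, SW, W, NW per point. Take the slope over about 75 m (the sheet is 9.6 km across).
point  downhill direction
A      W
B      NW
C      N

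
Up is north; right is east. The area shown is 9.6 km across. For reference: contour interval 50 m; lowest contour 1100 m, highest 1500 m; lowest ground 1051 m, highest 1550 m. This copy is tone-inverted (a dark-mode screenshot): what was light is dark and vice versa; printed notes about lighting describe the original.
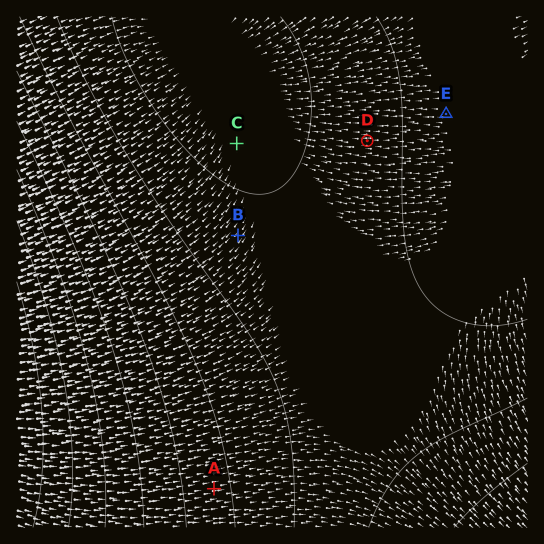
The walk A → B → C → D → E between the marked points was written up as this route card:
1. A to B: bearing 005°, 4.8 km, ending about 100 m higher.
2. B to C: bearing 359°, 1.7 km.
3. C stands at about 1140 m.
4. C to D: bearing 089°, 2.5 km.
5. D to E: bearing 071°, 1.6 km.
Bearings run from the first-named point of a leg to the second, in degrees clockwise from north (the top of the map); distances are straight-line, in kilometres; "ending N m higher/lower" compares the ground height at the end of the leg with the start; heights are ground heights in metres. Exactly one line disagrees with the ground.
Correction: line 1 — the sense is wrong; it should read lower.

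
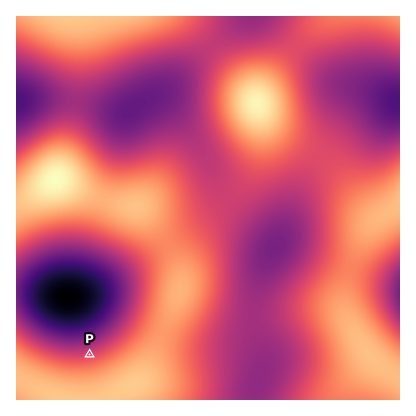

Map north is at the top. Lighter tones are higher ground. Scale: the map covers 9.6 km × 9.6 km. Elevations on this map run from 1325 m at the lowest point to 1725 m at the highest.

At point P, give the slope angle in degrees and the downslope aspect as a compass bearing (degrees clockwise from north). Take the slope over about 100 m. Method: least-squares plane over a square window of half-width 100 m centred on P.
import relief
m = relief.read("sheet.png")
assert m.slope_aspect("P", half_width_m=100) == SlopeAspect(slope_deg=11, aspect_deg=346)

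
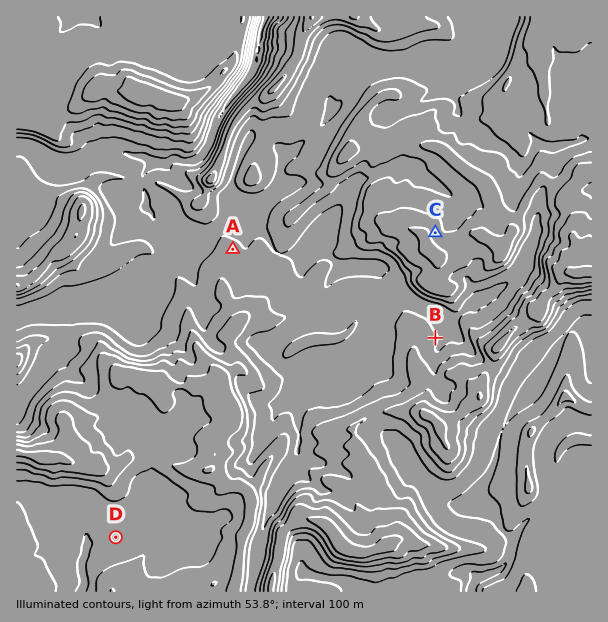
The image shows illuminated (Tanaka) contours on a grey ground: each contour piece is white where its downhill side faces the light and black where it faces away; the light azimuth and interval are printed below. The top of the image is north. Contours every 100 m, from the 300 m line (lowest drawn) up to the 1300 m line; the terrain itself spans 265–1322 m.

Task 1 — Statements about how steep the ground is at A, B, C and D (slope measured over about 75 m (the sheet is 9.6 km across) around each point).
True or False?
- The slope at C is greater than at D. True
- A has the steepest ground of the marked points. False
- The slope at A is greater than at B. False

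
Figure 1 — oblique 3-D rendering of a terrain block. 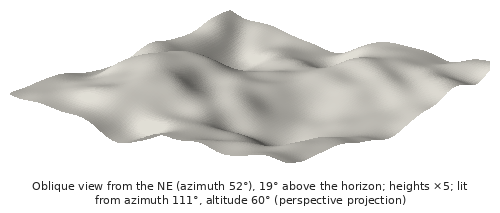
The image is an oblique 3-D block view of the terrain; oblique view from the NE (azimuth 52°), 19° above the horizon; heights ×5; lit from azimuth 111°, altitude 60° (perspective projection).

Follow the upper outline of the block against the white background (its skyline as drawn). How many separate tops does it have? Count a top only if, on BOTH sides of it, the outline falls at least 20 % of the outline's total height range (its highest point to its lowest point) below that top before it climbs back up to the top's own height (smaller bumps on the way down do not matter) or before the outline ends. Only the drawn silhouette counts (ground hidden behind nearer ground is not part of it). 1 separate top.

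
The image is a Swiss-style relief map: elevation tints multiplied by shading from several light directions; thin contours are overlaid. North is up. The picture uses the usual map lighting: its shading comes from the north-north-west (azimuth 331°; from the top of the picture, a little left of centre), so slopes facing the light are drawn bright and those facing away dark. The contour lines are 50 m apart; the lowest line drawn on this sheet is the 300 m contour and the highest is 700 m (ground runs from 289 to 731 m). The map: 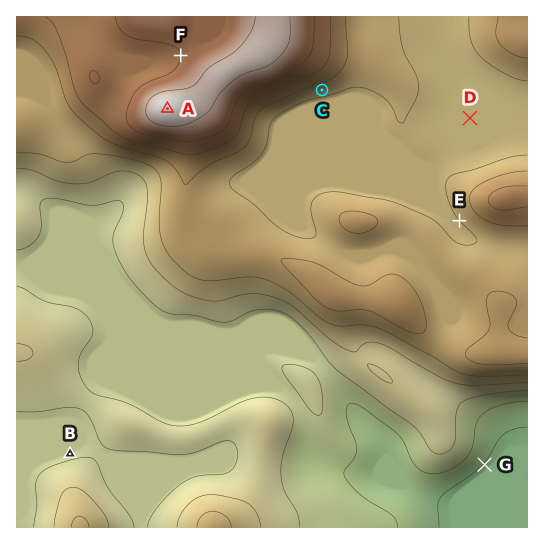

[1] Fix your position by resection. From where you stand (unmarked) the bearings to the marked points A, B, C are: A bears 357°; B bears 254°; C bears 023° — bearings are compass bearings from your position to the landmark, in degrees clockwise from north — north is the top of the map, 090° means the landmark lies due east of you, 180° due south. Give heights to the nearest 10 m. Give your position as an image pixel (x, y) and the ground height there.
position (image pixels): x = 183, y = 421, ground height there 390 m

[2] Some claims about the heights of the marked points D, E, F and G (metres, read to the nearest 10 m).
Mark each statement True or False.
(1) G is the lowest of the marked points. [True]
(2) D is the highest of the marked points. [False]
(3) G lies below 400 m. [True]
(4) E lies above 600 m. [False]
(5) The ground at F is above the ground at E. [True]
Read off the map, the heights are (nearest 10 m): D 480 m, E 500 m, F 650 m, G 300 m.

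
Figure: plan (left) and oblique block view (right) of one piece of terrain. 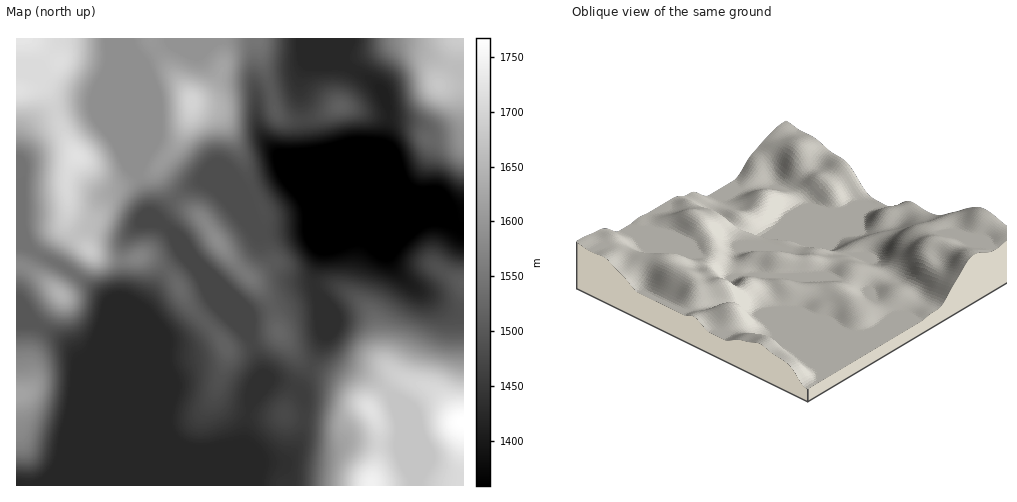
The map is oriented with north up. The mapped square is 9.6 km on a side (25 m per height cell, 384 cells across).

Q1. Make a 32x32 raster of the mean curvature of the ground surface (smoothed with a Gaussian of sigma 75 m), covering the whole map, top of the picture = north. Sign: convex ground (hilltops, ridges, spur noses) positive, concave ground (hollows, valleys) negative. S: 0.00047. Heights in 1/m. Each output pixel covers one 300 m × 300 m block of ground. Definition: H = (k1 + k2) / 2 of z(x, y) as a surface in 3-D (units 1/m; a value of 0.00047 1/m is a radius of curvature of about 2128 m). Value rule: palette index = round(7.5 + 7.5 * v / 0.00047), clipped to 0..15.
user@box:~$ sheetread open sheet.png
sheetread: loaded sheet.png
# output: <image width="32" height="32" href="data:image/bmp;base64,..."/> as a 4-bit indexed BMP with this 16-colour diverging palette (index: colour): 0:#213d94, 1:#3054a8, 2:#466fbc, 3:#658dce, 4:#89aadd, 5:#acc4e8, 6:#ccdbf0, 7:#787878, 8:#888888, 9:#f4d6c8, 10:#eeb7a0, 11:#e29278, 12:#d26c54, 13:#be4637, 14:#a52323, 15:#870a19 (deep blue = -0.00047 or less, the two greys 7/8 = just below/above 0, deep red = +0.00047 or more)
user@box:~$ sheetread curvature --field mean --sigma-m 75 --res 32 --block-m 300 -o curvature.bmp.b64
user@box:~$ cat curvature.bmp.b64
<image width="32" height="32" href="data:image/bmp;base64,Qk12AgAAAAAAAHYAAAAoAAAAIAAAACAAAAABAAQAAAAAAAACAAATCwAAEwsAABAAAAAAAAAAlD0hAKhUMAC8b0YAzo1lAN2qiQDoxKwA8NvMAHh4eACIiIgAyNb0AKC37gB4kuIAVGzSADdGvgAjI6UAGQqHACNnd3d3d3d3dpdImu2mZ5irN3d3d3d3d3Z2R5eslHVo7TZ3eIh3dnd2djamWXZ0Wrw0d3eHdohmZ4gz1zqGdKucUnd3d3epiGiqQ9htlmbMnHF3d3d2mZhnqkKb72ZWq8+hZ3d3dXqoVnhDfepWeJiewWd3d3VpqEZHZXh2iry3fLJnd3d2h5pzSJZ3ituala2SV3h3d3athpuVR87Zd2Z5U2V3d2Ro2kfMgxSpiIZVVEeDd3dGnJRnyoRheHd2ZmOv00d0WslHRpmUVKuYZXgW//IDNH3EdEuJdGvbliJqTPsiIlaOlTT9Z2fMmHMlnLtAHtnbmkJN2IuXiHY1rttyBO/G/5M0/lW9YTV0RM+0Vc29cGtzHfk2pwZ2Z3RLgkjcacIEQo/EWLgnd3d3VFZFnZjoAkn/Y3naN3d3d3d3Nq2UjGNnl0d8tVd4eHd3Vje9hWmrpTR3nEJ3iId3Qgk1rJykatg0dsoHd4h3c5lOA4veg3a8cRfnBWd3d3Csn0WcyTZ3W6RMoAQyEjQi7G54rIJHdzvqv0DOzJVXZ8U6ZptSd3cq6q8i+ovv+1NUaaiZRHd3K/ueI+VH37YjvtmpmVN3dkzZiwXEWKljEc/Yd5uVZ3WbZawIlGZVQyK9lmeMt1d2l1W9S5RXd3iZyGeZeaZHenZ3eVylZ3ZJ2Ziq"/>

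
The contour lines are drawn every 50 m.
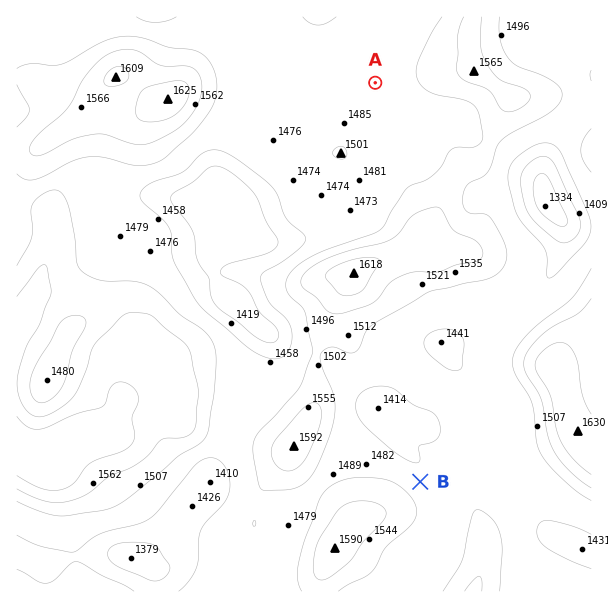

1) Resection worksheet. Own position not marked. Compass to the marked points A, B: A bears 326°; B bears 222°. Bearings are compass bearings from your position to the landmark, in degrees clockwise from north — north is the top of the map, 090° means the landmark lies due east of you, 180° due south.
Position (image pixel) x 548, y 339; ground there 1580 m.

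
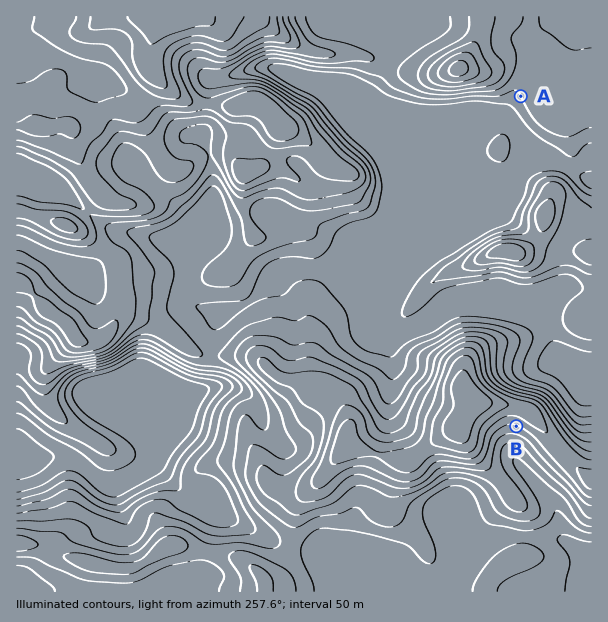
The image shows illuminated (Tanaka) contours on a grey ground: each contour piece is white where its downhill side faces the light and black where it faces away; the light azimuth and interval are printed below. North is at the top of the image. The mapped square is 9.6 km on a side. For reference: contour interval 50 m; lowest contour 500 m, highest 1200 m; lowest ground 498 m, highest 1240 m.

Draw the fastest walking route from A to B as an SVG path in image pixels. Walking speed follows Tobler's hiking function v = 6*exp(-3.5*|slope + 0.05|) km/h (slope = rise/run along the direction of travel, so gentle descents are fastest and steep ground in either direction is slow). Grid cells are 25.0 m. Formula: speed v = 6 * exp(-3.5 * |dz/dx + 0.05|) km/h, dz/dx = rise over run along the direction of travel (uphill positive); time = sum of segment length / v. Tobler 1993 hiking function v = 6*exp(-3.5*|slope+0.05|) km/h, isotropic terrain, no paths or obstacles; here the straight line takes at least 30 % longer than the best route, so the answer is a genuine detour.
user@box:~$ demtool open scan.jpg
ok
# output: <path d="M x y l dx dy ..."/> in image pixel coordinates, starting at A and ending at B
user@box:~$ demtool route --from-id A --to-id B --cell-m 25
<path d="M521 96l0 5 13 27 24 24 6 12 0 6 12 24 0 12-16 33 0 16-6 12-23 23-1 3 0 4-5 9 0 11-1 3 0 10-3 6-21 21-6 12 0 9 3 6 18 18 1 3 0 5-1 3-2 1 2 3-2 2 3 6 0 1"/>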